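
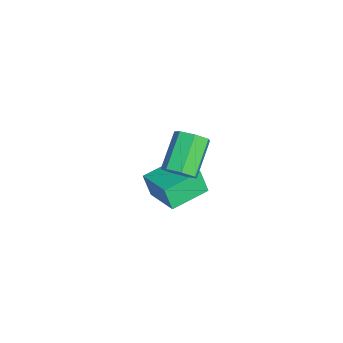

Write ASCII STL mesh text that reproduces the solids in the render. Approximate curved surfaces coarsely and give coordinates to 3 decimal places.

solid 
facet normal -0.832 -0.480 -0.280
outer loop
vertex -2.284 -5.068 -3.489
vertex -3.269 -3.529 -3.199
vertex -2.095 -4.733 -4.626
endloop
endfacet
facet normal 0.532 -0.832 -0.157
outer loop
vertex -0.531 -3.831 -4.101
vertex -2.284 -5.068 -3.489
vertex -2.095 -4.733 -4.626
endloop
endfacet
facet normal -0.832 -0.480 -0.280
outer loop
vertex -2.095 -4.733 -4.626
vertex -3.269 -3.529 -3.199
vertex -3.08 -3.194 -4.336
endloop
endfacet
facet normal 0.157 0.279 -0.947
outer loop
vertex -3.08 -3.194 -4.336
vertex -0.531 -3.831 -4.101
vertex -2.095 -4.733 -4.626
endloop
endfacet
facet normal -0.157 -0.279 0.947
outer loop
vertex -2.284 -5.068 -3.489
vertex -1.705 -2.627 -2.674
vertex -3.269 -3.529 -3.199
endloop
endfacet
facet normal 0.532 -0.832 -0.157
outer loop
vertex -0.72 -4.166 -2.964
vertex -2.284 -5.068 -3.489
vertex -0.531 -3.831 -4.101
endloop
endfacet
facet normal -0.157 -0.279 0.947
outer loop
vertex -0.72 -4.166 -2.964
vertex -1.705 -2.627 -2.674
vertex -2.284 -5.068 -3.489
endloop
endfacet
facet normal -0.532 0.832 0.157
outer loop
vertex -3.269 -3.529 -3.199
vertex -1.705 -2.627 -2.674
vertex -3.08 -3.194 -4.336
endloop
endfacet
facet normal 0.157 0.279 -0.947
outer loop
vertex -1.516 -2.292 -3.811
vertex -0.531 -3.831 -4.101
vertex -3.08 -3.194 -4.336
endloop
endfacet
facet normal -0.532 0.832 0.157
outer loop
vertex -3.08 -3.194 -4.336
vertex -1.705 -2.627 -2.674
vertex -1.516 -2.292 -3.811
endloop
endfacet
facet normal 0.832 0.480 0.280
outer loop
vertex -1.516 -2.292 -3.811
vertex -0.72 -4.166 -2.964
vertex -0.531 -3.831 -4.101
endloop
endfacet
facet normal 0.832 0.480 0.280
outer loop
vertex -1.705 -2.627 -2.674
vertex -0.72 -4.166 -2.964
vertex -1.516 -2.292 -3.811
endloop
endfacet
facet normal 0.721 -0.303 -0.623
outer loop
vertex 2.142 -2.971 0.759
vertex 1.725 -3.592 0.578
vertex 1.725 -2.9 0.242
endloop
endfacet
facet normal 0.300 0.947 -0.112
outer loop
vertex 2.142 -2.971 0.759
vertex 1.725 -2.9 0.242
vertex 0.792 -2.406 1.924
endloop
endfacet
facet normal 0.300 0.947 -0.112
outer loop
vertex 0.792 -2.406 1.924
vertex 1.725 -2.9 0.242
vertex 0.375 -2.335 1.407
endloop
endfacet
facet normal -0.722 0.301 0.623
outer loop
vertex 0.792 -2.406 1.924
vertex 0.375 -2.335 1.407
vertex 0.375 -3.028 1.742
endloop
endfacet
facet normal 0.722 -0.302 -0.623
outer loop
vertex 1.725 -2.9 0.242
vertex 1.725 -3.592 0.578
vertex 1.308 -3.35 -0.023
endloop
endfacet
facet normal -0.300 0.675 -0.674
outer loop
vertex 1.725 -2.9 0.242
vertex 1.308 -3.35 -0.023
vertex 0.375 -2.335 1.407
endloop
endfacet
facet normal -0.300 0.675 -0.675
outer loop
vertex 0.375 -2.335 1.407
vertex 1.308 -3.35 -0.023
vertex -0.041 -2.785 1.142
endloop
endfacet
facet normal -0.722 0.301 0.623
outer loop
vertex 0.375 -2.335 1.407
vertex -0.041 -2.785 1.142
vertex 0.375 -3.028 1.742
endloop
endfacet
facet normal 0.722 -0.302 -0.623
outer loop
vertex 1.308 -3.35 -0.023
vertex 1.725 -3.592 0.578
vertex 1.205 -3.983 0.165
endloop
endfacet
facet normal -0.675 -0.107 -0.730
outer loop
vertex 1.308 -3.35 -0.023
vertex 1.205 -3.983 0.165
vertex -0.041 -2.785 1.142
endloop
endfacet
facet normal -0.675 -0.107 -0.730
outer loop
vertex -0.041 -2.785 1.142
vertex 1.205 -3.983 0.165
vertex -0.144 -3.418 1.33
endloop
endfacet
facet normal -0.722 0.302 0.623
outer loop
vertex -0.041 -2.785 1.142
vertex -0.144 -3.418 1.33
vertex 0.375 -3.028 1.742
endloop
endfacet
facet normal 0.722 -0.302 -0.623
outer loop
vertex 1.205 -3.983 0.165
vertex 1.725 -3.592 0.578
vertex 1.493 -4.322 0.663
endloop
endfacet
facet normal -0.542 -0.807 -0.236
outer loop
vertex 1.205 -3.983 0.165
vertex 1.493 -4.322 0.663
vertex -0.144 -3.418 1.33
endloop
endfacet
facet normal -0.542 -0.807 -0.236
outer loop
vertex -0.144 -3.418 1.33
vertex 1.493 -4.322 0.663
vertex 0.144 -3.757 1.828
endloop
endfacet
facet normal -0.722 0.302 0.623
outer loop
vertex -0.144 -3.418 1.33
vertex 0.144 -3.757 1.828
vertex 0.375 -3.028 1.742
endloop
endfacet
facet normal 0.721 -0.302 -0.623
outer loop
vertex 1.493 -4.322 0.663
vertex 1.725 -3.592 0.578
vertex 1.956 -4.112 1.097
endloop
endfacet
facet normal -0.000 -0.900 0.436
outer loop
vertex 1.493 -4.322 0.663
vertex 1.956 -4.112 1.097
vertex 0.144 -3.757 1.828
endloop
endfacet
facet normal -0.000 -0.900 0.436
outer loop
vertex 0.144 -3.757 1.828
vertex 1.956 -4.112 1.097
vertex 0.606 -3.547 2.262
endloop
endfacet
facet normal -0.722 0.302 0.622
outer loop
vertex 0.144 -3.757 1.828
vertex 0.606 -3.547 2.262
vertex 0.375 -3.028 1.742
endloop
endfacet
facet normal 0.722 -0.301 -0.623
outer loop
vertex 1.956 -4.112 1.097
vertex 1.725 -3.592 0.578
vertex 2.244 -3.51 1.14
endloop
endfacet
facet normal 0.541 -0.315 0.780
outer loop
vertex 1.956 -4.112 1.097
vertex 2.244 -3.51 1.14
vertex 0.606 -3.547 2.262
endloop
endfacet
facet normal 0.541 -0.316 0.779
outer loop
vertex 0.606 -3.547 2.262
vertex 2.244 -3.51 1.14
vertex 0.895 -2.946 2.305
endloop
endfacet
facet normal -0.722 0.303 0.623
outer loop
vertex 0.606 -3.547 2.262
vertex 0.895 -2.946 2.305
vertex 0.375 -3.028 1.742
endloop
endfacet
facet normal 0.722 -0.303 -0.622
outer loop
vertex 2.244 -3.51 1.14
vertex 1.725 -3.592 0.578
vertex 2.142 -2.971 0.759
endloop
endfacet
facet normal 0.675 0.507 0.536
outer loop
vertex 2.244 -3.51 1.14
vertex 2.142 -2.971 0.759
vertex 0.895 -2.946 2.305
endloop
endfacet
facet normal 0.675 0.507 0.536
outer loop
vertex 0.895 -2.946 2.305
vertex 2.142 -2.971 0.759
vertex 0.792 -2.406 1.924
endloop
endfacet
facet normal -0.722 0.302 0.623
outer loop
vertex 0.895 -2.946 2.305
vertex 0.792 -2.406 1.924
vertex 0.375 -3.028 1.742
endloop
endfacet

endsolid


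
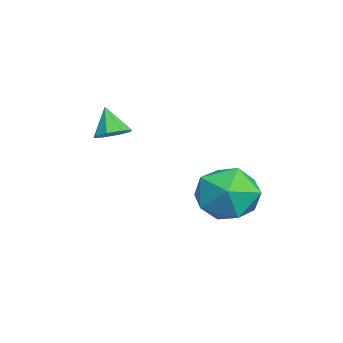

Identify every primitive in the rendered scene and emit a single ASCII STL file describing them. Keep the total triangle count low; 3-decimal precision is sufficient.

solid 
facet normal -0.689 0.627 -0.364
outer loop
vertex 1.443 3.256 -2.872
vertex 0.564 2.429 -2.632
vertex 0.873 3.263 -1.782
endloop
endfacet
facet normal -0.142 0.987 -0.080
outer loop
vertex 1.443 3.256 -2.872
vertex 0.873 3.263 -1.782
vertex 2.09 3.433 -1.841
endloop
endfacet
facet normal 0.454 0.786 -0.420
outer loop
vertex 1.443 3.256 -2.872
vertex 2.09 3.433 -1.841
vertex 2.533 2.704 -2.728
endloop
endfacet
facet normal 0.274 0.303 -0.913
outer loop
vertex 1.443 3.256 -2.872
vertex 2.533 2.704 -2.728
vertex 1.589 2.084 -3.217
endloop
endfacet
facet normal -0.432 0.205 -0.878
outer loop
vertex 1.443 3.256 -2.872
vertex 1.589 2.084 -3.217
vertex 0.564 2.429 -2.632
endloop
endfacet
facet normal -0.082 0.793 0.603
outer loop
vertex 2.09 3.433 -1.841
vertex 0.873 3.263 -1.782
vertex 1.611 2.716 -0.963
endloop
endfacet
facet normal -0.967 0.211 0.144
outer loop
vertex 0.873 3.263 -1.782
vertex 0.564 2.429 -2.632
vertex 0.667 2.096 -1.452
endloop
endfacet
facet normal -0.551 -0.473 -0.687
outer loop
vertex 0.564 2.429 -2.632
vertex 1.589 2.084 -3.217
vertex 1.11 1.367 -2.339
endloop
endfacet
facet normal 0.591 -0.314 -0.743
outer loop
vertex 1.589 2.084 -3.217
vertex 2.533 2.704 -2.728
vertex 2.327 1.537 -2.398
endloop
endfacet
facet normal 0.882 0.469 0.055
outer loop
vertex 2.533 2.704 -2.728
vertex 2.09 3.433 -1.841
vertex 2.636 2.371 -1.548
endloop
endfacet
facet normal -0.274 -0.303 0.913
outer loop
vertex 1.757 1.544 -1.308
vertex 1.611 2.716 -0.963
vertex 0.667 2.096 -1.452
endloop
endfacet
facet normal -0.454 -0.786 0.420
outer loop
vertex 1.757 1.544 -1.308
vertex 0.667 2.096 -1.452
vertex 1.11 1.367 -2.339
endloop
endfacet
facet normal 0.142 -0.987 0.080
outer loop
vertex 1.757 1.544 -1.308
vertex 1.11 1.367 -2.339
vertex 2.327 1.537 -2.398
endloop
endfacet
facet normal 0.689 -0.627 0.364
outer loop
vertex 1.757 1.544 -1.308
vertex 2.327 1.537 -2.398
vertex 2.636 2.371 -1.548
endloop
endfacet
facet normal 0.432 -0.205 0.878
outer loop
vertex 1.757 1.544 -1.308
vertex 2.636 2.371 -1.548
vertex 1.611 2.716 -0.963
endloop
endfacet
facet normal -0.591 0.314 0.743
outer loop
vertex 0.667 2.096 -1.452
vertex 1.611 2.716 -0.963
vertex 0.873 3.263 -1.782
endloop
endfacet
facet normal -0.882 -0.469 -0.055
outer loop
vertex 1.11 1.367 -2.339
vertex 0.667 2.096 -1.452
vertex 0.564 2.429 -2.632
endloop
endfacet
facet normal 0.082 -0.793 -0.603
outer loop
vertex 2.327 1.537 -2.398
vertex 1.11 1.367 -2.339
vertex 1.589 2.084 -3.217
endloop
endfacet
facet normal 0.967 -0.211 -0.144
outer loop
vertex 2.636 2.371 -1.548
vertex 2.327 1.537 -2.398
vertex 2.533 2.704 -2.728
endloop
endfacet
facet normal 0.551 0.473 0.687
outer loop
vertex 1.611 2.716 -0.963
vertex 2.636 2.371 -1.548
vertex 2.09 3.433 -1.841
endloop
endfacet
facet normal 0.441 0.227 -0.869
outer loop
vertex 0.197 -1.797 -0.137
vertex -0.152 -1.237 -0.168
vertex 0.433 -1.409 0.084
endloop
endfacet
facet normal 0.476 -0.636 0.608
outer loop
vertex 0.197 -1.797 -0.137
vertex 0.433 -1.409 0.084
vertex -0.668 -1.503 0.848
endloop
endfacet
facet normal 0.441 0.227 -0.868
outer loop
vertex 0.433 -1.409 0.084
vertex -0.152 -1.237 -0.168
vertex 0.327 -0.921 0.158
endloop
endfacet
facet normal 0.570 -0.001 0.822
outer loop
vertex 0.433 -1.409 0.084
vertex 0.327 -0.921 0.158
vertex -0.668 -1.503 0.848
endloop
endfacet
facet normal 0.441 0.228 -0.868
outer loop
vertex 0.327 -0.921 0.158
vertex -0.152 -1.237 -0.168
vertex -0.06 -0.618 0.041
endloop
endfacet
facet normal 0.211 0.575 0.790
outer loop
vertex 0.327 -0.921 0.158
vertex -0.06 -0.618 0.041
vertex -0.668 -1.503 0.848
endloop
endfacet
facet normal 0.441 0.227 -0.868
outer loop
vertex -0.06 -0.618 0.041
vertex -0.152 -1.237 -0.168
vertex -0.501 -0.678 -0.199
endloop
endfacet
facet normal -0.391 0.752 0.530
outer loop
vertex -0.06 -0.618 0.041
vertex -0.501 -0.678 -0.199
vertex -0.668 -1.503 0.848
endloop
endfacet
facet normal 0.440 0.227 -0.869
outer loop
vertex -0.501 -0.678 -0.199
vertex -0.152 -1.237 -0.168
vertex -0.737 -1.066 -0.42
endloop
endfacet
facet normal -0.883 0.426 0.195
outer loop
vertex -0.501 -0.678 -0.199
vertex -0.737 -1.066 -0.42
vertex -0.668 -1.503 0.848
endloop
endfacet
facet normal 0.441 0.227 -0.868
outer loop
vertex -0.737 -1.066 -0.42
vertex -0.152 -1.237 -0.168
vertex -0.631 -1.554 -0.494
endloop
endfacet
facet normal -0.978 -0.209 -0.019
outer loop
vertex -0.737 -1.066 -0.42
vertex -0.631 -1.554 -0.494
vertex -0.668 -1.503 0.848
endloop
endfacet
facet normal 0.442 0.226 -0.868
outer loop
vertex -0.631 -1.554 -0.494
vertex -0.152 -1.237 -0.168
vertex -0.244 -1.857 -0.376
endloop
endfacet
facet normal -0.619 -0.785 0.013
outer loop
vertex -0.631 -1.554 -0.494
vertex -0.244 -1.857 -0.376
vertex -0.668 -1.503 0.848
endloop
endfacet
facet normal 0.440 0.226 -0.869
outer loop
vertex -0.244 -1.857 -0.376
vertex -0.152 -1.237 -0.168
vertex 0.197 -1.797 -0.137
endloop
endfacet
facet normal -0.017 -0.962 0.272
outer loop
vertex -0.244 -1.857 -0.376
vertex 0.197 -1.797 -0.137
vertex -0.668 -1.503 0.848
endloop
endfacet

endsolid


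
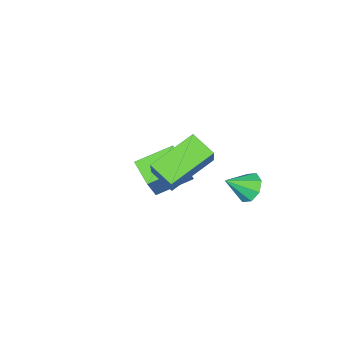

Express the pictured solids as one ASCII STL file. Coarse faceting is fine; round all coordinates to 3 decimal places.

solid 
facet normal -0.520 -0.274 -0.809
outer loop
vertex -3.72 -0.421 -0.973
vertex -3.406 0.429 -1.463
vertex -2.548 -1.148 -1.48
endloop
endfacet
facet normal -0.305 -0.824 0.476
outer loop
vertex -1.414 -0.549 0.283
vertex -3.72 -0.421 -0.973
vertex -2.548 -1.148 -1.48
endloop
endfacet
facet normal -0.520 -0.274 -0.809
outer loop
vertex -2.548 -1.148 -1.48
vertex -3.406 0.429 -1.463
vertex -2.233 -0.298 -1.97
endloop
endfacet
facet normal 0.798 -0.495 -0.345
outer loop
vertex -2.233 -0.298 -1.97
vertex -1.414 -0.549 0.283
vertex -2.548 -1.148 -1.48
endloop
endfacet
facet normal -0.798 0.494 0.345
outer loop
vertex -3.72 -0.421 -0.973
vertex -2.272 1.028 0.3
vertex -3.406 0.429 -1.463
endloop
endfacet
facet normal -0.305 -0.825 0.476
outer loop
vertex -2.587 0.178 0.79
vertex -3.72 -0.421 -0.973
vertex -1.414 -0.549 0.283
endloop
endfacet
facet normal -0.798 0.494 0.345
outer loop
vertex -2.587 0.178 0.79
vertex -2.272 1.028 0.3
vertex -3.72 -0.421 -0.973
endloop
endfacet
facet normal 0.305 0.825 -0.476
outer loop
vertex -3.406 0.429 -1.463
vertex -2.272 1.028 0.3
vertex -2.233 -0.298 -1.97
endloop
endfacet
facet normal 0.798 -0.494 -0.345
outer loop
vertex -1.1 0.301 -0.207
vertex -1.414 -0.549 0.283
vertex -2.233 -0.298 -1.97
endloop
endfacet
facet normal 0.305 0.825 -0.476
outer loop
vertex -2.233 -0.298 -1.97
vertex -2.272 1.028 0.3
vertex -1.1 0.301 -0.207
endloop
endfacet
facet normal 0.520 0.274 0.809
outer loop
vertex -1.1 0.301 -0.207
vertex -2.587 0.178 0.79
vertex -1.414 -0.549 0.283
endloop
endfacet
facet normal 0.520 0.274 0.809
outer loop
vertex -2.272 1.028 0.3
vertex -2.587 0.178 0.79
vertex -1.1 0.301 -0.207
endloop
endfacet
facet normal -0.691 0.433 -0.579
outer loop
vertex -3.049 2.852 -1.046
vertex -3.466 2.817 -0.575
vertex -3.042 3.242 -0.763
endloop
endfacet
facet normal 0.963 0.146 -0.225
outer loop
vertex -3.049 2.852 -1.046
vertex -3.042 3.242 -0.763
vertex -2.714 2.343 0.055
endloop
endfacet
facet normal -0.691 0.433 -0.579
outer loop
vertex -3.042 3.242 -0.763
vertex -3.466 2.817 -0.575
vertex -3.283 3.383 -0.37
endloop
endfacet
facet normal 0.787 0.547 0.286
outer loop
vertex -3.042 3.242 -0.763
vertex -3.283 3.383 -0.37
vertex -2.714 2.343 0.055
endloop
endfacet
facet normal -0.690 0.433 -0.580
outer loop
vertex -3.283 3.383 -0.37
vertex -3.466 2.817 -0.575
vertex -3.632 3.192 -0.097
endloop
endfacet
facet normal 0.340 0.509 0.791
outer loop
vertex -3.283 3.383 -0.37
vertex -3.632 3.192 -0.097
vertex -2.714 2.343 0.055
endloop
endfacet
facet normal -0.690 0.433 -0.579
outer loop
vertex -3.632 3.192 -0.097
vertex -3.466 2.817 -0.575
vertex -3.883 2.781 -0.105
endloop
endfacet
facet normal -0.116 0.052 0.992
outer loop
vertex -3.632 3.192 -0.097
vertex -3.883 2.781 -0.105
vertex -2.714 2.343 0.055
endloop
endfacet
facet normal -0.690 0.434 -0.579
outer loop
vertex -3.883 2.781 -0.105
vertex -3.466 2.817 -0.575
vertex -3.891 2.391 -0.388
endloop
endfacet
facet normal -0.313 -0.554 0.772
outer loop
vertex -3.883 2.781 -0.105
vertex -3.891 2.391 -0.388
vertex -2.714 2.343 0.055
endloop
endfacet
facet normal -0.690 0.434 -0.579
outer loop
vertex -3.891 2.391 -0.388
vertex -3.466 2.817 -0.575
vertex -3.65 2.25 -0.781
endloop
endfacet
facet normal -0.137 -0.956 0.259
outer loop
vertex -3.891 2.391 -0.388
vertex -3.65 2.25 -0.781
vertex -2.714 2.343 0.055
endloop
endfacet
facet normal -0.690 0.434 -0.579
outer loop
vertex -3.65 2.25 -0.781
vertex -3.466 2.817 -0.575
vertex -3.301 2.441 -1.054
endloop
endfacet
facet normal 0.311 -0.918 -0.246
outer loop
vertex -3.65 2.25 -0.781
vertex -3.301 2.441 -1.054
vertex -2.714 2.343 0.055
endloop
endfacet
facet normal -0.690 0.434 -0.579
outer loop
vertex -3.301 2.441 -1.054
vertex -3.466 2.817 -0.575
vertex -3.049 2.852 -1.046
endloop
endfacet
facet normal 0.767 -0.461 -0.447
outer loop
vertex -3.301 2.441 -1.054
vertex -3.049 2.852 -1.046
vertex -2.714 2.343 0.055
endloop
endfacet
facet normal -0.891 0.228 0.393
outer loop
vertex -1.04 2.323 3.62
vertex -0.997 3.226 3.194
vertex -1.583 1.887 2.643
endloop
endfacet
facet normal -0.042 -0.904 0.426
outer loop
vertex 0.037 1.474 1.926
vertex -1.04 2.323 3.62
vertex -1.583 1.887 2.643
endloop
endfacet
facet normal -0.890 0.227 0.395
outer loop
vertex -1.583 1.887 2.643
vertex -0.997 3.226 3.194
vertex -1.541 2.791 2.217
endloop
endfacet
facet normal -0.453 -0.363 -0.814
outer loop
vertex -1.541 2.791 2.217
vertex 0.037 1.474 1.926
vertex -1.583 1.887 2.643
endloop
endfacet
facet normal 0.453 0.363 0.814
outer loop
vertex -1.04 2.323 3.62
vertex 0.623 2.813 2.477
vertex -0.997 3.226 3.194
endloop
endfacet
facet normal -0.042 -0.904 0.426
outer loop
vertex 0.581 1.909 2.903
vertex -1.04 2.323 3.62
vertex 0.037 1.474 1.926
endloop
endfacet
facet normal 0.453 0.363 0.814
outer loop
vertex 0.581 1.909 2.903
vertex 0.623 2.813 2.477
vertex -1.04 2.323 3.62
endloop
endfacet
facet normal 0.042 0.904 -0.426
outer loop
vertex -0.997 3.226 3.194
vertex 0.623 2.813 2.477
vertex -1.541 2.791 2.217
endloop
endfacet
facet normal -0.453 -0.363 -0.814
outer loop
vertex 0.08 2.377 1.5
vertex 0.037 1.474 1.926
vertex -1.541 2.791 2.217
endloop
endfacet
facet normal 0.042 0.903 -0.427
outer loop
vertex -1.541 2.791 2.217
vertex 0.623 2.813 2.477
vertex 0.08 2.377 1.5
endloop
endfacet
facet normal 0.890 -0.228 -0.394
outer loop
vertex 0.08 2.377 1.5
vertex 0.581 1.909 2.903
vertex 0.037 1.474 1.926
endloop
endfacet
facet normal 0.891 -0.227 -0.394
outer loop
vertex 0.623 2.813 2.477
vertex 0.581 1.909 2.903
vertex 0.08 2.377 1.5
endloop
endfacet

endsolid


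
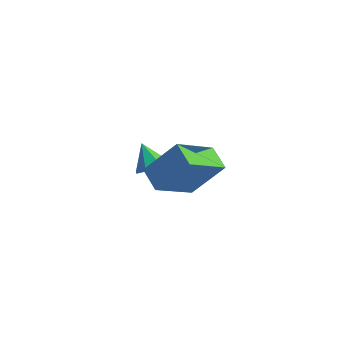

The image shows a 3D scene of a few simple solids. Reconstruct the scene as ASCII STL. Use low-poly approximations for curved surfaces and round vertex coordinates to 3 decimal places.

solid 
facet normal -0.622 0.735 0.270
outer loop
vertex 1.606 -2.347 1.566
vertex 2.649 -0.978 0.244
vertex 0.445 -2.816 0.164
endloop
endfacet
facet normal -0.481 -0.631 0.609
outer loop
vertex 1.111 -3.602 -0.124
vertex 1.606 -2.347 1.566
vertex 0.445 -2.816 0.164
endloop
endfacet
facet normal -0.622 0.735 0.270
outer loop
vertex 0.445 -2.816 0.164
vertex 2.649 -0.978 0.244
vertex 1.488 -1.447 -1.158
endloop
endfacet
facet normal -0.617 -0.250 -0.746
outer loop
vertex 1.488 -1.447 -1.158
vertex 1.111 -3.602 -0.124
vertex 0.445 -2.816 0.164
endloop
endfacet
facet normal 0.617 0.250 0.746
outer loop
vertex 1.606 -2.347 1.566
vertex 3.315 -1.764 -0.044
vertex 2.649 -0.978 0.244
endloop
endfacet
facet normal -0.481 -0.631 0.609
outer loop
vertex 2.272 -3.133 1.278
vertex 1.606 -2.347 1.566
vertex 1.111 -3.602 -0.124
endloop
endfacet
facet normal 0.617 0.250 0.746
outer loop
vertex 2.272 -3.133 1.278
vertex 3.315 -1.764 -0.044
vertex 1.606 -2.347 1.566
endloop
endfacet
facet normal 0.481 0.631 -0.609
outer loop
vertex 2.649 -0.978 0.244
vertex 3.315 -1.764 -0.044
vertex 1.488 -1.447 -1.158
endloop
endfacet
facet normal -0.617 -0.250 -0.746
outer loop
vertex 2.154 -2.233 -1.446
vertex 1.111 -3.602 -0.124
vertex 1.488 -1.447 -1.158
endloop
endfacet
facet normal 0.481 0.631 -0.609
outer loop
vertex 1.488 -1.447 -1.158
vertex 3.315 -1.764 -0.044
vertex 2.154 -2.233 -1.446
endloop
endfacet
facet normal 0.622 -0.735 -0.270
outer loop
vertex 2.154 -2.233 -1.446
vertex 2.272 -3.133 1.278
vertex 1.111 -3.602 -0.124
endloop
endfacet
facet normal 0.622 -0.735 -0.270
outer loop
vertex 3.315 -1.764 -0.044
vertex 2.272 -3.133 1.278
vertex 2.154 -2.233 -1.446
endloop
endfacet
facet normal 0.541 -0.630 -0.557
outer loop
vertex 0.223 1.987 -4.264
vertex -0.33 1.456 -4.2
vertex -0.177 2.025 -4.695
endloop
endfacet
facet normal 0.157 0.986 -0.059
outer loop
vertex 0.223 1.987 -4.264
vertex -0.177 2.025 -4.695
vertex -0.99 2.224 -3.52
endloop
endfacet
facet normal 0.542 -0.630 -0.556
outer loop
vertex -0.177 2.025 -4.695
vertex -0.33 1.456 -4.2
vertex -0.667 1.728 -4.836
endloop
endfacet
facet normal -0.385 0.828 -0.407
outer loop
vertex -0.177 2.025 -4.695
vertex -0.667 1.728 -4.836
vertex -0.99 2.224 -3.52
endloop
endfacet
facet normal 0.542 -0.630 -0.556
outer loop
vertex -0.667 1.728 -4.836
vertex -0.33 1.456 -4.2
vertex -0.959 1.272 -4.604
endloop
endfacet
facet normal -0.859 0.372 -0.351
outer loop
vertex -0.667 1.728 -4.836
vertex -0.959 1.272 -4.604
vertex -0.99 2.224 -3.52
endloop
endfacet
facet normal 0.541 -0.631 -0.556
outer loop
vertex -0.959 1.272 -4.604
vertex -0.33 1.456 -4.2
vertex -0.883 0.924 -4.135
endloop
endfacet
facet normal -0.990 -0.117 0.074
outer loop
vertex -0.959 1.272 -4.604
vertex -0.883 0.924 -4.135
vertex -0.99 2.224 -3.52
endloop
endfacet
facet normal 0.541 -0.630 -0.557
outer loop
vertex -0.883 0.924 -4.135
vertex -0.33 1.456 -4.2
vertex -0.483 0.886 -3.704
endloop
endfacet
facet normal -0.702 -0.351 0.620
outer loop
vertex -0.883 0.924 -4.135
vertex -0.483 0.886 -3.704
vertex -0.99 2.224 -3.52
endloop
endfacet
facet normal 0.542 -0.630 -0.557
outer loop
vertex -0.483 0.886 -3.704
vertex -0.33 1.456 -4.2
vertex 0.007 1.183 -3.563
endloop
endfacet
facet normal -0.161 -0.194 0.968
outer loop
vertex -0.483 0.886 -3.704
vertex 0.007 1.183 -3.563
vertex -0.99 2.224 -3.52
endloop
endfacet
facet normal 0.542 -0.630 -0.557
outer loop
vertex 0.007 1.183 -3.563
vertex -0.33 1.456 -4.2
vertex 0.299 1.639 -3.795
endloop
endfacet
facet normal 0.314 0.263 0.912
outer loop
vertex 0.007 1.183 -3.563
vertex 0.299 1.639 -3.795
vertex -0.99 2.224 -3.52
endloop
endfacet
facet normal 0.541 -0.631 -0.556
outer loop
vertex 0.299 1.639 -3.795
vertex -0.33 1.456 -4.2
vertex 0.223 1.987 -4.264
endloop
endfacet
facet normal 0.445 0.752 0.486
outer loop
vertex 0.299 1.639 -3.795
vertex 0.223 1.987 -4.264
vertex -0.99 2.224 -3.52
endloop
endfacet

endsolid


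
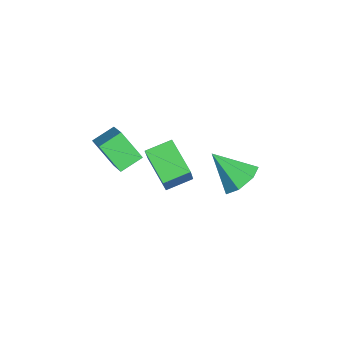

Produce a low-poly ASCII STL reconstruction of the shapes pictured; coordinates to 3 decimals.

solid 
facet normal -0.808 -0.211 -0.550
outer loop
vertex -4.035 -3.879 2.161
vertex -4.528 -3.029 2.559
vertex -3.504 -3.057 1.064
endloop
endfacet
facet normal 0.465 -0.802 -0.376
outer loop
vertex -2.332 -2.751 1.861
vertex -4.035 -3.879 2.161
vertex -3.504 -3.057 1.064
endloop
endfacet
facet normal -0.808 -0.212 -0.550
outer loop
vertex -3.504 -3.057 1.064
vertex -4.528 -3.029 2.559
vertex -3.997 -2.208 1.462
endloop
endfacet
facet normal 0.361 0.559 -0.746
outer loop
vertex -3.997 -2.208 1.462
vertex -2.332 -2.751 1.861
vertex -3.504 -3.057 1.064
endloop
endfacet
facet normal -0.361 -0.559 0.746
outer loop
vertex -4.035 -3.879 2.161
vertex -3.356 -2.723 3.356
vertex -4.528 -3.029 2.559
endloop
endfacet
facet normal 0.465 -0.802 -0.375
outer loop
vertex -2.863 -3.572 2.958
vertex -4.035 -3.879 2.161
vertex -2.332 -2.751 1.861
endloop
endfacet
facet normal -0.361 -0.559 0.746
outer loop
vertex -2.863 -3.572 2.958
vertex -3.356 -2.723 3.356
vertex -4.035 -3.879 2.161
endloop
endfacet
facet normal -0.465 0.802 0.375
outer loop
vertex -4.528 -3.029 2.559
vertex -3.356 -2.723 3.356
vertex -3.997 -2.208 1.462
endloop
endfacet
facet normal 0.361 0.559 -0.746
outer loop
vertex -2.825 -1.901 2.259
vertex -2.332 -2.751 1.861
vertex -3.997 -2.208 1.462
endloop
endfacet
facet normal -0.465 0.802 0.375
outer loop
vertex -3.997 -2.208 1.462
vertex -3.356 -2.723 3.356
vertex -2.825 -1.901 2.259
endloop
endfacet
facet normal 0.808 0.211 0.550
outer loop
vertex -2.825 -1.901 2.259
vertex -2.863 -3.572 2.958
vertex -2.332 -2.751 1.861
endloop
endfacet
facet normal 0.808 0.212 0.550
outer loop
vertex -3.356 -2.723 3.356
vertex -2.863 -3.572 2.958
vertex -2.825 -1.901 2.259
endloop
endfacet
facet normal 0.309 0.660 -0.685
outer loop
vertex -2.834 1.352 -0.238
vertex -3.44 1.967 0.081
vertex -2.568 1.831 0.343
endloop
endfacet
facet normal 0.673 -0.692 0.262
outer loop
vertex -2.834 1.352 -0.238
vertex -2.568 1.831 0.343
vertex -3.98 0.813 1.279
endloop
endfacet
facet normal 0.309 0.660 -0.685
outer loop
vertex -2.568 1.831 0.343
vertex -3.44 1.967 0.081
vertex -2.959 2.412 0.726
endloop
endfacet
facet normal 0.604 -0.113 0.789
outer loop
vertex -2.568 1.831 0.343
vertex -2.959 2.412 0.726
vertex -3.98 0.813 1.279
endloop
endfacet
facet normal 0.309 0.660 -0.685
outer loop
vertex -2.959 2.412 0.726
vertex -3.44 1.967 0.081
vertex -3.711 2.658 0.624
endloop
endfacet
facet normal -0.018 0.337 0.941
outer loop
vertex -2.959 2.412 0.726
vertex -3.711 2.658 0.624
vertex -3.98 0.813 1.279
endloop
endfacet
facet normal 0.310 0.660 -0.685
outer loop
vertex -3.711 2.658 0.624
vertex -3.44 1.967 0.081
vertex -4.259 2.384 0.112
endloop
endfacet
facet normal -0.727 0.321 0.606
outer loop
vertex -3.711 2.658 0.624
vertex -4.259 2.384 0.112
vertex -3.98 0.813 1.279
endloop
endfacet
facet normal 0.310 0.659 -0.685
outer loop
vertex -4.259 2.384 0.112
vertex -3.44 1.967 0.081
vertex -4.19 1.796 -0.423
endloop
endfacet
facet normal -0.988 -0.149 0.036
outer loop
vertex -4.259 2.384 0.112
vertex -4.19 1.796 -0.423
vertex -3.98 0.813 1.279
endloop
endfacet
facet normal 0.309 0.660 -0.684
outer loop
vertex -4.19 1.796 -0.423
vertex -3.44 1.967 0.081
vertex -3.556 1.337 -0.579
endloop
endfacet
facet normal -0.605 -0.720 -0.341
outer loop
vertex -4.19 1.796 -0.423
vertex -3.556 1.337 -0.579
vertex -3.98 0.813 1.279
endloop
endfacet
facet normal 0.310 0.660 -0.684
outer loop
vertex -3.556 1.337 -0.579
vertex -3.44 1.967 0.081
vertex -2.834 1.352 -0.238
endloop
endfacet
facet normal 0.134 -0.961 -0.241
outer loop
vertex -3.556 1.337 -0.579
vertex -2.834 1.352 -0.238
vertex -3.98 0.813 1.279
endloop
endfacet
facet normal -0.800 -0.416 0.432
outer loop
vertex -2.902 -1.825 2.605
vertex -3.279 -0.765 2.928
vertex -3.616 -1.71 1.394
endloop
endfacet
facet normal 0.322 -0.906 -0.276
outer loop
vertex -2.281 -1.015 0.672
vertex -2.902 -1.825 2.605
vertex -3.616 -1.71 1.394
endloop
endfacet
facet normal -0.800 -0.417 0.432
outer loop
vertex -3.616 -1.71 1.394
vertex -3.279 -0.765 2.928
vertex -3.993 -0.651 1.717
endloop
endfacet
facet normal -0.507 0.081 -0.858
outer loop
vertex -3.993 -0.651 1.717
vertex -2.281 -1.015 0.672
vertex -3.616 -1.71 1.394
endloop
endfacet
facet normal 0.507 -0.081 0.858
outer loop
vertex -2.902 -1.825 2.605
vertex -1.944 -0.07 2.206
vertex -3.279 -0.765 2.928
endloop
endfacet
facet normal 0.323 -0.905 -0.276
outer loop
vertex -1.567 -1.129 1.883
vertex -2.902 -1.825 2.605
vertex -2.281 -1.015 0.672
endloop
endfacet
facet normal 0.507 -0.081 0.858
outer loop
vertex -1.567 -1.129 1.883
vertex -1.944 -0.07 2.206
vertex -2.902 -1.825 2.605
endloop
endfacet
facet normal -0.323 0.906 0.275
outer loop
vertex -3.279 -0.765 2.928
vertex -1.944 -0.07 2.206
vertex -3.993 -0.651 1.717
endloop
endfacet
facet normal -0.507 0.081 -0.858
outer loop
vertex -2.658 0.045 0.995
vertex -2.281 -1.015 0.672
vertex -3.993 -0.651 1.717
endloop
endfacet
facet normal -0.323 0.905 0.276
outer loop
vertex -3.993 -0.651 1.717
vertex -1.944 -0.07 2.206
vertex -2.658 0.045 0.995
endloop
endfacet
facet normal 0.800 0.416 -0.432
outer loop
vertex -2.658 0.045 0.995
vertex -1.567 -1.129 1.883
vertex -2.281 -1.015 0.672
endloop
endfacet
facet normal 0.800 0.417 -0.432
outer loop
vertex -1.944 -0.07 2.206
vertex -1.567 -1.129 1.883
vertex -2.658 0.045 0.995
endloop
endfacet

endsolid


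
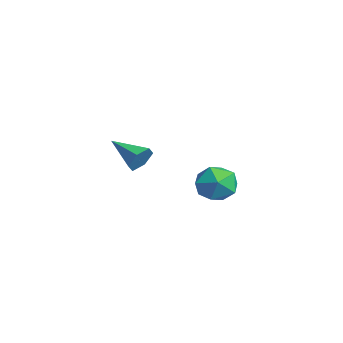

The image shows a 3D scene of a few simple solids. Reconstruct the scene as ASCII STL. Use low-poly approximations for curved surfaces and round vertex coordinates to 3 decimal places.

solid 
facet normal 0.771 0.510 -0.382
outer loop
vertex -1.51 -3.543 0.152
vertex -1.929 -3.26 -0.317
vertex -1.833 -2.95 0.291
endloop
endfacet
facet normal 0.136 -0.155 0.978
outer loop
vertex -1.51 -3.543 0.152
vertex -1.833 -2.95 0.291
vertex -3.171 -4.08 0.297
endloop
endfacet
facet normal 0.772 0.509 -0.381
outer loop
vertex -1.833 -2.95 0.291
vertex -1.929 -3.26 -0.317
vertex -2.252 -2.666 -0.178
endloop
endfacet
facet normal -0.446 0.532 0.720
outer loop
vertex -1.833 -2.95 0.291
vertex -2.252 -2.666 -0.178
vertex -3.171 -4.08 0.297
endloop
endfacet
facet normal 0.772 0.509 -0.382
outer loop
vertex -2.252 -2.666 -0.178
vertex -1.929 -3.26 -0.317
vertex -2.348 -2.977 -0.787
endloop
endfacet
facet normal -0.851 0.510 -0.127
outer loop
vertex -2.252 -2.666 -0.178
vertex -2.348 -2.977 -0.787
vertex -3.171 -4.08 0.297
endloop
endfacet
facet normal 0.772 0.509 -0.382
outer loop
vertex -2.348 -2.977 -0.787
vertex -1.929 -3.26 -0.317
vertex -2.025 -3.571 -0.926
endloop
endfacet
facet normal -0.672 -0.199 -0.713
outer loop
vertex -2.348 -2.977 -0.787
vertex -2.025 -3.571 -0.926
vertex -3.171 -4.08 0.297
endloop
endfacet
facet normal 0.771 0.509 -0.382
outer loop
vertex -2.025 -3.571 -0.926
vertex -1.929 -3.26 -0.317
vertex -1.606 -3.854 -0.457
endloop
endfacet
facet normal -0.091 -0.886 -0.454
outer loop
vertex -2.025 -3.571 -0.926
vertex -1.606 -3.854 -0.457
vertex -3.171 -4.08 0.297
endloop
endfacet
facet normal 0.771 0.509 -0.382
outer loop
vertex -1.606 -3.854 -0.457
vertex -1.929 -3.26 -0.317
vertex -1.51 -3.543 0.152
endloop
endfacet
facet normal 0.314 -0.865 0.392
outer loop
vertex -1.606 -3.854 -0.457
vertex -1.51 -3.543 0.152
vertex -3.171 -4.08 0.297
endloop
endfacet
facet normal -0.186 0.368 0.911
outer loop
vertex 2.685 -1.101 0.698
vertex 1.771 -1.265 0.578
vertex 2.32 -1.923 0.956
endloop
endfacet
facet normal 0.462 0.072 0.884
outer loop
vertex 2.685 -1.101 0.698
vertex 2.32 -1.923 0.956
vertex 3.147 -1.894 0.521
endloop
endfacet
facet normal 0.835 0.403 0.374
outer loop
vertex 2.685 -1.101 0.698
vertex 3.147 -1.894 0.521
vertex 3.111 -1.219 -0.127
endloop
endfacet
facet normal 0.417 0.905 0.086
outer loop
vertex 2.685 -1.101 0.698
vertex 3.111 -1.219 -0.127
vertex 2.26 -0.83 -0.091
endloop
endfacet
facet normal -0.213 0.883 0.418
outer loop
vertex 2.685 -1.101 0.698
vertex 2.26 -0.83 -0.091
vertex 1.771 -1.265 0.578
endloop
endfacet
facet normal 0.385 -0.611 0.692
outer loop
vertex 3.147 -1.894 0.521
vertex 2.32 -1.923 0.956
vertex 2.52 -2.55 0.291
endloop
endfacet
facet normal -0.664 -0.131 0.736
outer loop
vertex 2.32 -1.923 0.956
vertex 1.771 -1.265 0.578
vertex 1.669 -2.161 0.327
endloop
endfacet
facet normal -0.710 0.701 -0.063
outer loop
vertex 1.771 -1.265 0.578
vertex 2.26 -0.83 -0.091
vertex 1.633 -1.486 -0.321
endloop
endfacet
facet normal 0.311 0.736 -0.601
outer loop
vertex 2.26 -0.83 -0.091
vertex 3.111 -1.219 -0.127
vertex 2.46 -1.457 -0.756
endloop
endfacet
facet normal 0.988 -0.075 -0.133
outer loop
vertex 3.111 -1.219 -0.127
vertex 3.147 -1.894 0.521
vertex 3.009 -2.115 -0.378
endloop
endfacet
facet normal -0.417 -0.905 -0.086
outer loop
vertex 2.095 -2.279 -0.498
vertex 2.52 -2.55 0.291
vertex 1.669 -2.161 0.327
endloop
endfacet
facet normal -0.835 -0.403 -0.374
outer loop
vertex 2.095 -2.279 -0.498
vertex 1.669 -2.161 0.327
vertex 1.633 -1.486 -0.321
endloop
endfacet
facet normal -0.462 -0.072 -0.884
outer loop
vertex 2.095 -2.279 -0.498
vertex 1.633 -1.486 -0.321
vertex 2.46 -1.457 -0.756
endloop
endfacet
facet normal 0.186 -0.368 -0.911
outer loop
vertex 2.095 -2.279 -0.498
vertex 2.46 -1.457 -0.756
vertex 3.009 -2.115 -0.378
endloop
endfacet
facet normal 0.213 -0.883 -0.418
outer loop
vertex 2.095 -2.279 -0.498
vertex 3.009 -2.115 -0.378
vertex 2.52 -2.55 0.291
endloop
endfacet
facet normal -0.311 -0.736 0.601
outer loop
vertex 1.669 -2.161 0.327
vertex 2.52 -2.55 0.291
vertex 2.32 -1.923 0.956
endloop
endfacet
facet normal -0.988 0.075 0.133
outer loop
vertex 1.633 -1.486 -0.321
vertex 1.669 -2.161 0.327
vertex 1.771 -1.265 0.578
endloop
endfacet
facet normal -0.385 0.611 -0.692
outer loop
vertex 2.46 -1.457 -0.756
vertex 1.633 -1.486 -0.321
vertex 2.26 -0.83 -0.091
endloop
endfacet
facet normal 0.664 0.131 -0.736
outer loop
vertex 3.009 -2.115 -0.378
vertex 2.46 -1.457 -0.756
vertex 3.111 -1.219 -0.127
endloop
endfacet
facet normal 0.710 -0.701 0.063
outer loop
vertex 2.52 -2.55 0.291
vertex 3.009 -2.115 -0.378
vertex 3.147 -1.894 0.521
endloop
endfacet

endsolid


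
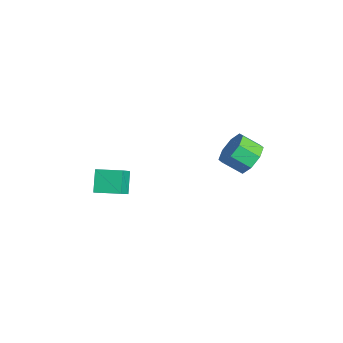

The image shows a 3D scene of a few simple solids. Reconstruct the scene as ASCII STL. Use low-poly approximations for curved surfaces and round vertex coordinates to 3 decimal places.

solid 
facet normal -0.594 0.416 -0.688
outer loop
vertex -2.116 -2.882 -3.754
vertex -1.499 -1.769 -3.613
vertex -1.323 -3.209 -4.636
endloop
endfacet
facet normal -0.481 -0.870 -0.110
outer loop
vertex -0.521 -3.771 -3.707
vertex -2.116 -2.882 -3.754
vertex -1.323 -3.209 -4.636
endloop
endfacet
facet normal -0.594 0.416 -0.688
outer loop
vertex -1.323 -3.209 -4.636
vertex -1.499 -1.769 -3.613
vertex -0.707 -2.096 -4.495
endloop
endfacet
facet normal 0.644 -0.266 -0.717
outer loop
vertex -0.707 -2.096 -4.495
vertex -0.521 -3.771 -3.707
vertex -1.323 -3.209 -4.636
endloop
endfacet
facet normal -0.644 0.266 0.717
outer loop
vertex -2.116 -2.882 -3.754
vertex -0.697 -2.331 -2.684
vertex -1.499 -1.769 -3.613
endloop
endfacet
facet normal -0.481 -0.870 -0.110
outer loop
vertex -1.313 -3.444 -2.825
vertex -2.116 -2.882 -3.754
vertex -0.521 -3.771 -3.707
endloop
endfacet
facet normal -0.644 0.266 0.717
outer loop
vertex -1.313 -3.444 -2.825
vertex -0.697 -2.331 -2.684
vertex -2.116 -2.882 -3.754
endloop
endfacet
facet normal 0.482 0.869 0.110
outer loop
vertex -1.499 -1.769 -3.613
vertex -0.697 -2.331 -2.684
vertex -0.707 -2.096 -4.495
endloop
endfacet
facet normal 0.644 -0.266 -0.717
outer loop
vertex 0.096 -2.658 -3.566
vertex -0.521 -3.771 -3.707
vertex -0.707 -2.096 -4.495
endloop
endfacet
facet normal 0.481 0.870 0.110
outer loop
vertex -0.707 -2.096 -4.495
vertex -0.697 -2.331 -2.684
vertex 0.096 -2.658 -3.566
endloop
endfacet
facet normal 0.594 -0.417 0.688
outer loop
vertex 0.096 -2.658 -3.566
vertex -1.313 -3.444 -2.825
vertex -0.521 -3.771 -3.707
endloop
endfacet
facet normal 0.594 -0.416 0.688
outer loop
vertex -0.697 -2.331 -2.684
vertex -1.313 -3.444 -2.825
vertex 0.096 -2.658 -3.566
endloop
endfacet
facet normal 0.401 0.718 -0.569
outer loop
vertex 1.641 3.303 -1.255
vertex 1.029 3.129 -1.905
vertex 1.061 3.683 -1.184
endloop
endfacet
facet normal 0.384 0.434 0.815
outer loop
vertex 1.641 3.303 -1.255
vertex 1.061 3.683 -1.184
vertex 1.184 2.486 -0.605
endloop
endfacet
facet normal 0.384 0.434 0.815
outer loop
vertex 1.184 2.486 -0.605
vertex 1.061 3.683 -1.184
vertex 0.604 2.866 -0.534
endloop
endfacet
facet normal -0.400 -0.717 0.570
outer loop
vertex 1.184 2.486 -0.605
vertex 0.604 2.866 -0.534
vertex 0.571 2.311 -1.255
endloop
endfacet
facet normal 0.401 0.718 -0.569
outer loop
vertex 1.061 3.683 -1.184
vertex 1.029 3.129 -1.905
vertex 0.463 3.738 -1.536
endloop
endfacet
facet normal -0.317 0.693 0.648
outer loop
vertex 1.061 3.683 -1.184
vertex 0.463 3.738 -1.536
vertex 0.604 2.866 -0.534
endloop
endfacet
facet normal -0.317 0.693 0.648
outer loop
vertex 0.604 2.866 -0.534
vertex 0.463 3.738 -1.536
vertex 0.006 2.921 -0.886
endloop
endfacet
facet normal -0.402 -0.717 0.570
outer loop
vertex 0.604 2.866 -0.534
vertex 0.006 2.921 -0.886
vertex 0.571 2.311 -1.255
endloop
endfacet
facet normal 0.401 0.718 -0.570
outer loop
vertex 0.463 3.738 -1.536
vertex 1.029 3.129 -1.905
vertex 0.196 3.436 -2.104
endloop
endfacet
facet normal -0.832 0.546 0.101
outer loop
vertex 0.463 3.738 -1.536
vertex 0.196 3.436 -2.104
vertex 0.006 2.921 -0.886
endloop
endfacet
facet normal -0.831 0.547 0.101
outer loop
vertex 0.006 2.921 -0.886
vertex 0.196 3.436 -2.104
vertex -0.262 2.619 -1.454
endloop
endfacet
facet normal -0.401 -0.717 0.570
outer loop
vertex 0.006 2.921 -0.886
vertex -0.262 2.619 -1.454
vertex 0.571 2.311 -1.255
endloop
endfacet
facet normal 0.401 0.717 -0.571
outer loop
vertex 0.196 3.436 -2.104
vertex 1.029 3.129 -1.905
vertex 0.416 2.954 -2.555
endloop
endfacet
facet normal -0.859 0.080 -0.505
outer loop
vertex 0.196 3.436 -2.104
vertex 0.416 2.954 -2.555
vertex -0.262 2.619 -1.454
endloop
endfacet
facet normal -0.859 0.079 -0.505
outer loop
vertex -0.262 2.619 -1.454
vertex 0.416 2.954 -2.555
vertex -0.041 2.137 -1.905
endloop
endfacet
facet normal -0.401 -0.717 0.570
outer loop
vertex -0.262 2.619 -1.454
vertex -0.041 2.137 -1.905
vertex 0.571 2.311 -1.255
endloop
endfacet
facet normal 0.400 0.717 -0.570
outer loop
vertex 0.416 2.954 -2.555
vertex 1.029 3.129 -1.905
vertex 0.996 2.574 -2.626
endloop
endfacet
facet normal -0.384 -0.434 -0.815
outer loop
vertex 0.416 2.954 -2.555
vertex 0.996 2.574 -2.626
vertex -0.041 2.137 -1.905
endloop
endfacet
facet normal -0.384 -0.434 -0.815
outer loop
vertex -0.041 2.137 -1.905
vertex 0.996 2.574 -2.626
vertex 0.539 1.757 -1.976
endloop
endfacet
facet normal -0.401 -0.718 0.569
outer loop
vertex -0.041 2.137 -1.905
vertex 0.539 1.757 -1.976
vertex 0.571 2.311 -1.255
endloop
endfacet
facet normal 0.402 0.717 -0.570
outer loop
vertex 0.996 2.574 -2.626
vertex 1.029 3.129 -1.905
vertex 1.594 2.519 -2.274
endloop
endfacet
facet normal 0.317 -0.693 -0.648
outer loop
vertex 0.996 2.574 -2.626
vertex 1.594 2.519 -2.274
vertex 0.539 1.757 -1.976
endloop
endfacet
facet normal 0.317 -0.693 -0.648
outer loop
vertex 0.539 1.757 -1.976
vertex 1.594 2.519 -2.274
vertex 1.137 1.702 -1.624
endloop
endfacet
facet normal -0.401 -0.718 0.569
outer loop
vertex 0.539 1.757 -1.976
vertex 1.137 1.702 -1.624
vertex 0.571 2.311 -1.255
endloop
endfacet
facet normal 0.401 0.717 -0.570
outer loop
vertex 1.594 2.519 -2.274
vertex 1.029 3.129 -1.905
vertex 1.862 2.821 -1.706
endloop
endfacet
facet normal 0.831 -0.546 -0.102
outer loop
vertex 1.594 2.519 -2.274
vertex 1.862 2.821 -1.706
vertex 1.137 1.702 -1.624
endloop
endfacet
facet normal 0.832 -0.546 -0.101
outer loop
vertex 1.137 1.702 -1.624
vertex 1.862 2.821 -1.706
vertex 1.404 2.004 -1.056
endloop
endfacet
facet normal -0.401 -0.718 0.570
outer loop
vertex 1.137 1.702 -1.624
vertex 1.404 2.004 -1.056
vertex 0.571 2.311 -1.255
endloop
endfacet
facet normal 0.401 0.717 -0.570
outer loop
vertex 1.862 2.821 -1.706
vertex 1.029 3.129 -1.905
vertex 1.641 3.303 -1.255
endloop
endfacet
facet normal 0.859 -0.079 0.506
outer loop
vertex 1.862 2.821 -1.706
vertex 1.641 3.303 -1.255
vertex 1.404 2.004 -1.056
endloop
endfacet
facet normal 0.860 -0.080 0.504
outer loop
vertex 1.404 2.004 -1.056
vertex 1.641 3.303 -1.255
vertex 1.184 2.486 -0.605
endloop
endfacet
facet normal -0.401 -0.717 0.571
outer loop
vertex 1.404 2.004 -1.056
vertex 1.184 2.486 -0.605
vertex 0.571 2.311 -1.255
endloop
endfacet

endsolid


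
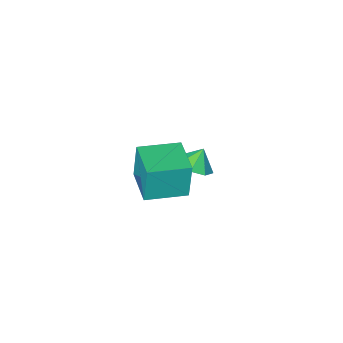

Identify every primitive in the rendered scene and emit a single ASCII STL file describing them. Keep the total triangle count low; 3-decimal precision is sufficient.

solid 
facet normal 0.511 0.036 -0.859
outer loop
vertex -2.977 -3.205 -4.106
vertex -3.586 -2.43 -4.436
vertex -2.693 -2.489 -3.907
endloop
endfacet
facet normal 0.256 -0.352 0.900
outer loop
vertex -2.977 -3.205 -4.106
vertex -2.693 -2.489 -3.907
vertex -4.154 -2.47 -3.484
endloop
endfacet
facet normal 0.511 0.037 -0.859
outer loop
vertex -2.693 -2.489 -3.907
vertex -3.586 -2.43 -4.436
vertex -2.932 -1.738 -4.017
endloop
endfacet
facet normal 0.274 0.224 0.935
outer loop
vertex -2.693 -2.489 -3.907
vertex -2.932 -1.738 -4.017
vertex -4.154 -2.47 -3.484
endloop
endfacet
facet normal 0.511 0.037 -0.859
outer loop
vertex -2.932 -1.738 -4.017
vertex -3.586 -2.43 -4.436
vertex -3.555 -1.392 -4.373
endloop
endfacet
facet normal -0.065 0.656 0.752
outer loop
vertex -2.932 -1.738 -4.017
vertex -3.555 -1.392 -4.373
vertex -4.154 -2.47 -3.484
endloop
endfacet
facet normal 0.513 0.037 -0.858
outer loop
vertex -3.555 -1.392 -4.373
vertex -3.586 -2.43 -4.436
vertex -4.195 -1.654 -4.767
endloop
endfacet
facet normal -0.563 0.689 0.456
outer loop
vertex -3.555 -1.392 -4.373
vertex -4.195 -1.654 -4.767
vertex -4.154 -2.47 -3.484
endloop
endfacet
facet normal 0.512 0.036 -0.858
outer loop
vertex -4.195 -1.654 -4.767
vertex -3.586 -2.43 -4.436
vertex -4.479 -2.37 -4.966
endloop
endfacet
facet normal -0.926 0.305 0.224
outer loop
vertex -4.195 -1.654 -4.767
vertex -4.479 -2.37 -4.966
vertex -4.154 -2.47 -3.484
endloop
endfacet
facet normal 0.512 0.037 -0.858
outer loop
vertex -4.479 -2.37 -4.966
vertex -3.586 -2.43 -4.436
vertex -4.24 -3.122 -4.856
endloop
endfacet
facet normal -0.944 -0.272 0.189
outer loop
vertex -4.479 -2.37 -4.966
vertex -4.24 -3.122 -4.856
vertex -4.154 -2.47 -3.484
endloop
endfacet
facet normal 0.512 0.037 -0.858
outer loop
vertex -4.24 -3.122 -4.856
vertex -3.586 -2.43 -4.436
vertex -3.617 -3.467 -4.499
endloop
endfacet
facet normal -0.604 -0.705 0.373
outer loop
vertex -4.24 -3.122 -4.856
vertex -3.617 -3.467 -4.499
vertex -4.154 -2.47 -3.484
endloop
endfacet
facet normal 0.512 0.037 -0.858
outer loop
vertex -3.617 -3.467 -4.499
vertex -3.586 -2.43 -4.436
vertex -2.977 -3.205 -4.106
endloop
endfacet
facet normal -0.108 -0.737 0.667
outer loop
vertex -3.617 -3.467 -4.499
vertex -2.977 -3.205 -4.106
vertex -4.154 -2.47 -3.484
endloop
endfacet
facet normal -0.949 0.304 -0.084
outer loop
vertex -0.34 1.551 2.517
vertex 0.244 3.39 2.565
vertex -0.171 1.547 0.585
endloop
endfacet
facet normal -0.303 -0.953 -0.025
outer loop
vertex 1.756 0.93 0.755
vertex -0.34 1.551 2.517
vertex -0.171 1.547 0.585
endloop
endfacet
facet normal -0.949 0.304 -0.084
outer loop
vertex -0.171 1.547 0.585
vertex 0.244 3.39 2.565
vertex 0.414 3.386 0.633
endloop
endfacet
facet normal 0.087 -0.002 -0.996
outer loop
vertex 0.414 3.386 0.633
vertex 1.756 0.93 0.755
vertex -0.171 1.547 0.585
endloop
endfacet
facet normal -0.087 0.002 0.996
outer loop
vertex -0.34 1.551 2.517
vertex 2.171 2.773 2.735
vertex 0.244 3.39 2.565
endloop
endfacet
facet normal -0.303 -0.953 -0.025
outer loop
vertex 1.586 0.934 2.687
vertex -0.34 1.551 2.517
vertex 1.756 0.93 0.755
endloop
endfacet
facet normal -0.087 0.002 0.996
outer loop
vertex 1.586 0.934 2.687
vertex 2.171 2.773 2.735
vertex -0.34 1.551 2.517
endloop
endfacet
facet normal 0.303 0.953 0.025
outer loop
vertex 0.244 3.39 2.565
vertex 2.171 2.773 2.735
vertex 0.414 3.386 0.633
endloop
endfacet
facet normal 0.087 -0.002 -0.996
outer loop
vertex 2.34 2.769 0.803
vertex 1.756 0.93 0.755
vertex 0.414 3.386 0.633
endloop
endfacet
facet normal 0.303 0.953 0.025
outer loop
vertex 0.414 3.386 0.633
vertex 2.171 2.773 2.735
vertex 2.34 2.769 0.803
endloop
endfacet
facet normal 0.949 -0.304 0.084
outer loop
vertex 2.34 2.769 0.803
vertex 1.586 0.934 2.687
vertex 1.756 0.93 0.755
endloop
endfacet
facet normal 0.949 -0.304 0.084
outer loop
vertex 2.171 2.773 2.735
vertex 1.586 0.934 2.687
vertex 2.34 2.769 0.803
endloop
endfacet

endsolid


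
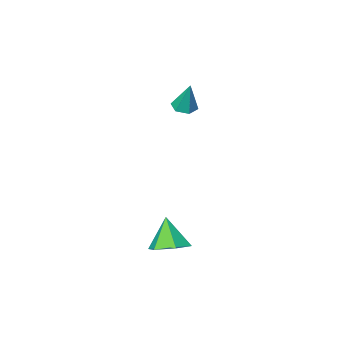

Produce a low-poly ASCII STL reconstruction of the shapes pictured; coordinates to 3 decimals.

solid 
facet normal -0.043 -0.359 -0.932
outer loop
vertex -0.148 -3.079 2.677
vertex -0.561 -2.733 2.563
vertex -0.04 -2.578 2.479
endloop
endfacet
facet normal 0.942 -0.074 0.328
outer loop
vertex -0.148 -3.079 2.677
vertex -0.04 -2.578 2.479
vertex -0.499 -2.227 3.877
endloop
endfacet
facet normal -0.043 -0.361 -0.932
outer loop
vertex -0.04 -2.578 2.479
vertex -0.561 -2.733 2.563
vertex -0.452 -2.232 2.364
endloop
endfacet
facet normal 0.640 0.768 0.017
outer loop
vertex -0.04 -2.578 2.479
vertex -0.452 -2.232 2.364
vertex -0.499 -2.227 3.877
endloop
endfacet
facet normal -0.044 -0.360 -0.932
outer loop
vertex -0.452 -2.232 2.364
vertex -0.561 -2.733 2.563
vertex -0.973 -2.388 2.449
endloop
endfacet
facet normal -0.289 0.957 -0.012
outer loop
vertex -0.452 -2.232 2.364
vertex -0.973 -2.388 2.449
vertex -0.499 -2.227 3.877
endloop
endfacet
facet normal -0.043 -0.359 -0.932
outer loop
vertex -0.973 -2.388 2.449
vertex -0.561 -2.733 2.563
vertex -1.081 -2.889 2.647
endloop
endfacet
facet normal -0.914 0.303 0.269
outer loop
vertex -0.973 -2.388 2.449
vertex -1.081 -2.889 2.647
vertex -0.499 -2.227 3.877
endloop
endfacet
facet normal -0.043 -0.359 -0.933
outer loop
vertex -1.081 -2.889 2.647
vertex -0.561 -2.733 2.563
vertex -0.669 -3.235 2.761
endloop
endfacet
facet normal -0.612 -0.538 0.579
outer loop
vertex -1.081 -2.889 2.647
vertex -0.669 -3.235 2.761
vertex -0.499 -2.227 3.877
endloop
endfacet
facet normal -0.043 -0.359 -0.933
outer loop
vertex -0.669 -3.235 2.761
vertex -0.561 -2.733 2.563
vertex -0.148 -3.079 2.677
endloop
endfacet
facet normal 0.316 -0.728 0.609
outer loop
vertex -0.669 -3.235 2.761
vertex -0.148 -3.079 2.677
vertex -0.499 -2.227 3.877
endloop
endfacet
facet normal 0.136 0.405 -0.904
outer loop
vertex 3.705 1.378 -2.21
vertex 3.126 1.935 -2.048
vertex 3.909 2.091 -1.86
endloop
endfacet
facet normal 0.795 -0.435 0.422
outer loop
vertex 3.705 1.378 -2.21
vertex 3.909 2.091 -1.86
vertex 2.934 1.365 -0.772
endloop
endfacet
facet normal 0.136 0.405 -0.904
outer loop
vertex 3.909 2.091 -1.86
vertex 3.126 1.935 -2.048
vertex 3.329 2.648 -1.698
endloop
endfacet
facet normal 0.559 0.365 0.745
outer loop
vertex 3.909 2.091 -1.86
vertex 3.329 2.648 -1.698
vertex 2.934 1.365 -0.772
endloop
endfacet
facet normal 0.135 0.405 -0.904
outer loop
vertex 3.329 2.648 -1.698
vertex 3.126 1.935 -2.048
vertex 2.547 2.492 -1.885
endloop
endfacet
facet normal -0.297 0.617 0.728
outer loop
vertex 3.329 2.648 -1.698
vertex 2.547 2.492 -1.885
vertex 2.934 1.365 -0.772
endloop
endfacet
facet normal 0.135 0.405 -0.904
outer loop
vertex 2.547 2.492 -1.885
vertex 3.126 1.935 -2.048
vertex 2.343 1.779 -2.235
endloop
endfacet
facet normal -0.918 0.071 0.391
outer loop
vertex 2.547 2.492 -1.885
vertex 2.343 1.779 -2.235
vertex 2.934 1.365 -0.772
endloop
endfacet
facet normal 0.136 0.404 -0.905
outer loop
vertex 2.343 1.779 -2.235
vertex 3.126 1.935 -2.048
vertex 2.922 1.222 -2.397
endloop
endfacet
facet normal -0.682 -0.729 0.069
outer loop
vertex 2.343 1.779 -2.235
vertex 2.922 1.222 -2.397
vertex 2.934 1.365 -0.772
endloop
endfacet
facet normal 0.136 0.404 -0.905
outer loop
vertex 2.922 1.222 -2.397
vertex 3.126 1.935 -2.048
vertex 3.705 1.378 -2.21
endloop
endfacet
facet normal 0.175 -0.981 0.085
outer loop
vertex 2.922 1.222 -2.397
vertex 3.705 1.378 -2.21
vertex 2.934 1.365 -0.772
endloop
endfacet

endsolid


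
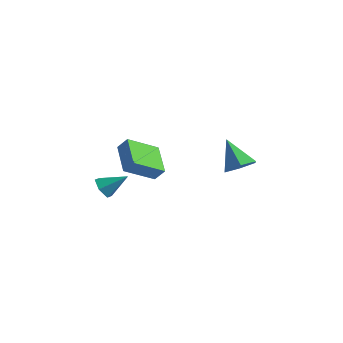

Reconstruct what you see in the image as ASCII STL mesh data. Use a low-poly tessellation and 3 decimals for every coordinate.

solid 
facet normal -0.696 -0.448 -0.561
outer loop
vertex -2.116 -3.999 0.099
vertex -2.677 -3.568 0.451
vertex -2.324 -3.298 -0.202
endloop
endfacet
facet normal 0.888 0.068 -0.455
outer loop
vertex -2.116 -3.999 0.099
vertex -2.324 -3.298 -0.202
vertex -1.563 -2.852 1.349
endloop
endfacet
facet normal -0.696 -0.447 -0.561
outer loop
vertex -2.324 -3.298 -0.202
vertex -2.677 -3.568 0.451
vertex -2.884 -2.868 0.15
endloop
endfacet
facet normal 0.371 0.828 -0.420
outer loop
vertex -2.324 -3.298 -0.202
vertex -2.884 -2.868 0.15
vertex -1.563 -2.852 1.349
endloop
endfacet
facet normal -0.696 -0.447 -0.562
outer loop
vertex -2.884 -2.868 0.15
vertex -2.677 -3.568 0.451
vertex -3.238 -3.137 0.803
endloop
endfacet
facet normal -0.242 0.936 0.254
outer loop
vertex -2.884 -2.868 0.15
vertex -3.238 -3.137 0.803
vertex -1.563 -2.852 1.349
endloop
endfacet
facet normal -0.696 -0.448 -0.561
outer loop
vertex -3.238 -3.137 0.803
vertex -2.677 -3.568 0.451
vertex -3.03 -3.838 1.104
endloop
endfacet
facet normal -0.340 0.284 0.896
outer loop
vertex -3.238 -3.137 0.803
vertex -3.03 -3.838 1.104
vertex -1.563 -2.852 1.349
endloop
endfacet
facet normal -0.696 -0.448 -0.561
outer loop
vertex -3.03 -3.838 1.104
vertex -2.677 -3.568 0.451
vertex -2.469 -4.268 0.752
endloop
endfacet
facet normal 0.176 -0.476 0.862
outer loop
vertex -3.03 -3.838 1.104
vertex -2.469 -4.268 0.752
vertex -1.563 -2.852 1.349
endloop
endfacet
facet normal -0.696 -0.448 -0.561
outer loop
vertex -2.469 -4.268 0.752
vertex -2.677 -3.568 0.451
vertex -2.116 -3.999 0.099
endloop
endfacet
facet normal 0.790 -0.584 0.186
outer loop
vertex -2.469 -4.268 0.752
vertex -2.116 -3.999 0.099
vertex -1.563 -2.852 1.349
endloop
endfacet
facet normal -0.469 -0.720 0.511
outer loop
vertex -1.829 -1.928 1.851
vertex -3.193 -0.506 2.604
vertex -2.394 -2.082 1.116
endloop
endfacet
facet normal 0.647 -0.674 -0.356
outer loop
vertex -1.387 -0.534 0.016
vertex -1.829 -1.928 1.851
vertex -2.394 -2.082 1.116
endloop
endfacet
facet normal -0.468 -0.720 0.512
outer loop
vertex -2.394 -2.082 1.116
vertex -3.193 -0.506 2.604
vertex -3.759 -0.66 1.869
endloop
endfacet
facet normal -0.602 -0.164 -0.782
outer loop
vertex -3.759 -0.66 1.869
vertex -1.387 -0.534 0.016
vertex -2.394 -2.082 1.116
endloop
endfacet
facet normal 0.602 0.164 0.781
outer loop
vertex -1.829 -1.928 1.851
vertex -2.186 1.042 1.504
vertex -3.193 -0.506 2.604
endloop
endfacet
facet normal 0.647 -0.674 -0.357
outer loop
vertex -0.821 -0.38 0.751
vertex -1.829 -1.928 1.851
vertex -1.387 -0.534 0.016
endloop
endfacet
facet normal 0.602 0.164 0.782
outer loop
vertex -0.821 -0.38 0.751
vertex -2.186 1.042 1.504
vertex -1.829 -1.928 1.851
endloop
endfacet
facet normal -0.647 0.674 0.357
outer loop
vertex -3.193 -0.506 2.604
vertex -2.186 1.042 1.504
vertex -3.759 -0.66 1.869
endloop
endfacet
facet normal -0.602 -0.163 -0.782
outer loop
vertex -2.751 0.888 0.769
vertex -1.387 -0.534 0.016
vertex -3.759 -0.66 1.869
endloop
endfacet
facet normal -0.647 0.674 0.356
outer loop
vertex -3.759 -0.66 1.869
vertex -2.186 1.042 1.504
vertex -2.751 0.888 0.769
endloop
endfacet
facet normal 0.468 0.720 -0.512
outer loop
vertex -2.751 0.888 0.769
vertex -0.821 -0.38 0.751
vertex -1.387 -0.534 0.016
endloop
endfacet
facet normal 0.469 0.720 -0.511
outer loop
vertex -2.186 1.042 1.504
vertex -0.821 -0.38 0.751
vertex -2.751 0.888 0.769
endloop
endfacet
facet normal 0.605 -0.265 -0.751
outer loop
vertex 4.792 -1.791 3.727
vertex 4.359 -1.108 3.137
vertex 5.155 -0.859 3.69
endloop
endfacet
facet normal 0.403 -0.121 0.907
outer loop
vertex 4.792 -1.791 3.727
vertex 5.155 -0.859 3.69
vertex 3.181 -0.592 4.603
endloop
endfacet
facet normal 0.605 -0.265 -0.751
outer loop
vertex 5.155 -0.859 3.69
vertex 4.359 -1.108 3.137
vertex 4.722 -0.177 3.101
endloop
endfacet
facet normal 0.366 0.730 0.577
outer loop
vertex 5.155 -0.859 3.69
vertex 4.722 -0.177 3.101
vertex 3.181 -0.592 4.603
endloop
endfacet
facet normal 0.605 -0.265 -0.751
outer loop
vertex 4.722 -0.177 3.101
vertex 4.359 -1.108 3.137
vertex 3.926 -0.426 2.548
endloop
endfacet
facet normal -0.283 0.959 -0.025
outer loop
vertex 4.722 -0.177 3.101
vertex 3.926 -0.426 2.548
vertex 3.181 -0.592 4.603
endloop
endfacet
facet normal 0.605 -0.265 -0.751
outer loop
vertex 3.926 -0.426 2.548
vertex 4.359 -1.108 3.137
vertex 3.564 -1.358 2.585
endloop
endfacet
facet normal -0.894 0.335 -0.297
outer loop
vertex 3.926 -0.426 2.548
vertex 3.564 -1.358 2.585
vertex 3.181 -0.592 4.603
endloop
endfacet
facet normal 0.605 -0.265 -0.751
outer loop
vertex 3.564 -1.358 2.585
vertex 4.359 -1.108 3.137
vertex 3.997 -2.04 3.174
endloop
endfacet
facet normal -0.856 -0.515 0.033
outer loop
vertex 3.564 -1.358 2.585
vertex 3.997 -2.04 3.174
vertex 3.181 -0.592 4.603
endloop
endfacet
facet normal 0.605 -0.265 -0.751
outer loop
vertex 3.997 -2.04 3.174
vertex 4.359 -1.108 3.137
vertex 4.792 -1.791 3.727
endloop
endfacet
facet normal -0.209 -0.744 0.635
outer loop
vertex 3.997 -2.04 3.174
vertex 4.792 -1.791 3.727
vertex 3.181 -0.592 4.603
endloop
endfacet

endsolid


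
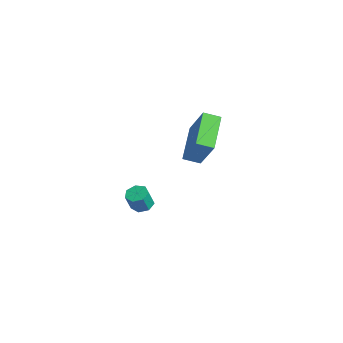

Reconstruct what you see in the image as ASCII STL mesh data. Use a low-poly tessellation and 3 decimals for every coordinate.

solid 
facet normal -0.573 -0.048 -0.818
outer loop
vertex -0.158 -1.436 1.412
vertex -1.609 -0.345 2.365
vertex 0.205 -0.692 1.114
endloop
endfacet
facet normal 0.708 -0.532 -0.465
outer loop
vertex 1.369 -0.595 2.775
vertex -0.158 -1.436 1.412
vertex 0.205 -0.692 1.114
endloop
endfacet
facet normal -0.573 -0.047 -0.818
outer loop
vertex 0.205 -0.692 1.114
vertex -1.609 -0.345 2.365
vertex -1.245 0.399 2.067
endloop
endfacet
facet normal 0.413 0.845 -0.339
outer loop
vertex -1.245 0.399 2.067
vertex 1.369 -0.595 2.775
vertex 0.205 -0.692 1.114
endloop
endfacet
facet normal -0.413 -0.845 0.339
outer loop
vertex -0.158 -1.436 1.412
vertex -0.445 -0.248 4.026
vertex -1.609 -0.345 2.365
endloop
endfacet
facet normal 0.708 -0.532 -0.464
outer loop
vertex 1.005 -1.339 3.073
vertex -0.158 -1.436 1.412
vertex 1.369 -0.595 2.775
endloop
endfacet
facet normal -0.413 -0.845 0.339
outer loop
vertex 1.005 -1.339 3.073
vertex -0.445 -0.248 4.026
vertex -0.158 -1.436 1.412
endloop
endfacet
facet normal -0.708 0.532 0.465
outer loop
vertex -1.609 -0.345 2.365
vertex -0.445 -0.248 4.026
vertex -1.245 0.399 2.067
endloop
endfacet
facet normal 0.413 0.845 -0.339
outer loop
vertex -0.082 0.496 3.728
vertex 1.369 -0.595 2.775
vertex -1.245 0.399 2.067
endloop
endfacet
facet normal -0.708 0.532 0.465
outer loop
vertex -1.245 0.399 2.067
vertex -0.445 -0.248 4.026
vertex -0.082 0.496 3.728
endloop
endfacet
facet normal 0.573 0.047 0.818
outer loop
vertex -0.082 0.496 3.728
vertex 1.005 -1.339 3.073
vertex 1.369 -0.595 2.775
endloop
endfacet
facet normal 0.573 0.048 0.818
outer loop
vertex -0.445 -0.248 4.026
vertex 1.005 -1.339 3.073
vertex -0.082 0.496 3.728
endloop
endfacet
facet normal -0.178 0.356 -0.917
outer loop
vertex -3.036 -2.353 -3.754
vertex -3.426 -1.958 -3.525
vertex -2.836 -1.893 -3.614
endloop
endfacet
facet normal 0.906 -0.305 -0.293
outer loop
vertex -3.036 -2.353 -3.754
vertex -2.836 -1.893 -3.614
vertex -2.845 -2.738 -2.763
endloop
endfacet
facet normal 0.905 -0.306 -0.295
outer loop
vertex -2.845 -2.738 -2.763
vertex -2.836 -1.893 -3.614
vertex -2.644 -2.278 -2.624
endloop
endfacet
facet normal 0.177 -0.355 0.918
outer loop
vertex -2.845 -2.738 -2.763
vertex -2.644 -2.278 -2.624
vertex -3.234 -2.342 -2.535
endloop
endfacet
facet normal -0.178 0.355 -0.918
outer loop
vertex -2.836 -1.893 -3.614
vertex -3.426 -1.958 -3.525
vertex -3.079 -1.482 -3.408
endloop
endfacet
facet normal 0.866 0.499 0.026
outer loop
vertex -2.836 -1.893 -3.614
vertex -3.079 -1.482 -3.408
vertex -2.644 -2.278 -2.624
endloop
endfacet
facet normal 0.866 0.500 0.027
outer loop
vertex -2.644 -2.278 -2.624
vertex -3.079 -1.482 -3.408
vertex -2.888 -1.867 -2.417
endloop
endfacet
facet normal 0.177 -0.357 0.917
outer loop
vertex -2.644 -2.278 -2.624
vertex -2.888 -1.867 -2.417
vertex -3.234 -2.342 -2.535
endloop
endfacet
facet normal -0.177 0.355 -0.918
outer loop
vertex -3.079 -1.482 -3.408
vertex -3.426 -1.958 -3.525
vertex -3.584 -1.429 -3.29
endloop
endfacet
facet normal 0.174 0.929 0.327
outer loop
vertex -3.079 -1.482 -3.408
vertex -3.584 -1.429 -3.29
vertex -2.888 -1.867 -2.417
endloop
endfacet
facet normal 0.174 0.929 0.327
outer loop
vertex -2.888 -1.867 -2.417
vertex -3.584 -1.429 -3.29
vertex -3.392 -1.814 -2.299
endloop
endfacet
facet normal 0.177 -0.357 0.917
outer loop
vertex -2.888 -1.867 -2.417
vertex -3.392 -1.814 -2.299
vertex -3.234 -2.342 -2.535
endloop
endfacet
facet normal -0.177 0.355 -0.918
outer loop
vertex -3.584 -1.429 -3.29
vertex -3.426 -1.958 -3.525
vertex -3.969 -1.774 -3.349
endloop
endfacet
facet normal -0.649 0.659 0.382
outer loop
vertex -3.584 -1.429 -3.29
vertex -3.969 -1.774 -3.349
vertex -3.392 -1.814 -2.299
endloop
endfacet
facet normal -0.648 0.660 0.381
outer loop
vertex -3.392 -1.814 -2.299
vertex -3.969 -1.774 -3.349
vertex -3.778 -2.159 -2.358
endloop
endfacet
facet normal 0.178 -0.357 0.917
outer loop
vertex -3.392 -1.814 -2.299
vertex -3.778 -2.159 -2.358
vertex -3.234 -2.342 -2.535
endloop
endfacet
facet normal -0.177 0.356 -0.918
outer loop
vertex -3.969 -1.774 -3.349
vertex -3.426 -1.958 -3.525
vertex -3.945 -2.257 -3.541
endloop
endfacet
facet normal -0.983 -0.108 0.148
outer loop
vertex -3.969 -1.774 -3.349
vertex -3.945 -2.257 -3.541
vertex -3.778 -2.159 -2.358
endloop
endfacet
facet normal -0.983 -0.108 0.148
outer loop
vertex -3.778 -2.159 -2.358
vertex -3.945 -2.257 -3.541
vertex -3.754 -2.642 -2.551
endloop
endfacet
facet normal 0.178 -0.357 0.917
outer loop
vertex -3.778 -2.159 -2.358
vertex -3.754 -2.642 -2.551
vertex -3.234 -2.342 -2.535
endloop
endfacet
facet normal -0.178 0.357 -0.917
outer loop
vertex -3.945 -2.257 -3.541
vertex -3.426 -1.958 -3.525
vertex -3.53 -2.515 -3.722
endloop
endfacet
facet normal -0.578 -0.792 -0.196
outer loop
vertex -3.945 -2.257 -3.541
vertex -3.53 -2.515 -3.722
vertex -3.754 -2.642 -2.551
endloop
endfacet
facet normal -0.578 -0.792 -0.196
outer loop
vertex -3.754 -2.642 -2.551
vertex -3.53 -2.515 -3.722
vertex -3.339 -2.9 -2.731
endloop
endfacet
facet normal 0.177 -0.356 0.918
outer loop
vertex -3.754 -2.642 -2.551
vertex -3.339 -2.9 -2.731
vertex -3.234 -2.342 -2.535
endloop
endfacet
facet normal -0.177 0.357 -0.917
outer loop
vertex -3.53 -2.515 -3.722
vertex -3.426 -1.958 -3.525
vertex -3.036 -2.353 -3.754
endloop
endfacet
facet normal 0.263 -0.881 -0.393
outer loop
vertex -3.53 -2.515 -3.722
vertex -3.036 -2.353 -3.754
vertex -3.339 -2.9 -2.731
endloop
endfacet
facet normal 0.263 -0.881 -0.393
outer loop
vertex -3.339 -2.9 -2.731
vertex -3.036 -2.353 -3.754
vertex -2.845 -2.738 -2.763
endloop
endfacet
facet normal 0.176 -0.356 0.918
outer loop
vertex -3.339 -2.9 -2.731
vertex -2.845 -2.738 -2.763
vertex -3.234 -2.342 -2.535
endloop
endfacet

endsolid


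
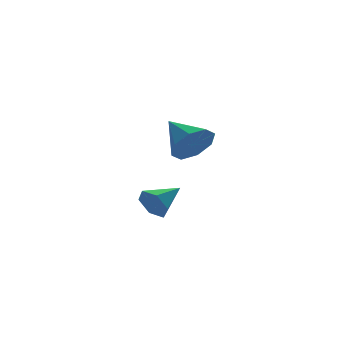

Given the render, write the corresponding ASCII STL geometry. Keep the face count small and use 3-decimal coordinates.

solid 
facet normal -0.919 -0.237 -0.314
outer loop
vertex -1.009 -2.912 -2.167
vertex -1.309 -2.621 -1.508
vertex -1.215 -2.161 -2.131
endloop
endfacet
facet normal 0.639 0.211 -0.740
outer loop
vertex -1.009 -2.912 -2.167
vertex -1.215 -2.161 -2.131
vertex 0.089 -2.259 -1.032
endloop
endfacet
facet normal -0.919 -0.237 -0.314
outer loop
vertex -1.215 -2.161 -2.131
vertex -1.309 -2.621 -1.508
vertex -1.515 -1.869 -1.473
endloop
endfacet
facet normal 0.297 0.916 -0.271
outer loop
vertex -1.215 -2.161 -2.131
vertex -1.515 -1.869 -1.473
vertex 0.089 -2.259 -1.032
endloop
endfacet
facet normal -0.919 -0.237 -0.314
outer loop
vertex -1.515 -1.869 -1.473
vertex -1.309 -2.621 -1.508
vertex -1.609 -2.329 -0.85
endloop
endfacet
facet normal 0.031 0.802 0.597
outer loop
vertex -1.515 -1.869 -1.473
vertex -1.609 -2.329 -0.85
vertex 0.089 -2.259 -1.032
endloop
endfacet
facet normal -0.919 -0.238 -0.313
outer loop
vertex -1.609 -2.329 -0.85
vertex -1.309 -2.621 -1.508
vertex -1.402 -3.081 -0.885
endloop
endfacet
facet normal 0.107 -0.017 0.994
outer loop
vertex -1.609 -2.329 -0.85
vertex -1.402 -3.081 -0.885
vertex 0.089 -2.259 -1.032
endloop
endfacet
facet normal -0.919 -0.238 -0.313
outer loop
vertex -1.402 -3.081 -0.885
vertex -1.309 -2.621 -1.508
vertex -1.102 -3.372 -1.544
endloop
endfacet
facet normal 0.450 -0.723 0.524
outer loop
vertex -1.402 -3.081 -0.885
vertex -1.102 -3.372 -1.544
vertex 0.089 -2.259 -1.032
endloop
endfacet
facet normal -0.919 -0.238 -0.313
outer loop
vertex -1.102 -3.372 -1.544
vertex -1.309 -2.621 -1.508
vertex -1.009 -2.912 -2.167
endloop
endfacet
facet normal 0.716 -0.609 -0.342
outer loop
vertex -1.102 -3.372 -1.544
vertex -1.009 -2.912 -2.167
vertex 0.089 -2.259 -1.032
endloop
endfacet
facet normal 0.112 -0.879 -0.463
outer loop
vertex 3.465 2.111 -1.19
vertex 2.966 1.615 -0.37
vertex 2.646 2.064 -1.299
endloop
endfacet
facet normal 0.027 0.828 -0.560
outer loop
vertex 3.465 2.111 -1.19
vertex 2.646 2.064 -1.299
vertex 2.754 3.285 0.51
endloop
endfacet
facet normal 0.112 -0.879 -0.464
outer loop
vertex 2.646 2.064 -1.299
vertex 2.966 1.615 -0.37
vertex 2.016 1.754 -0.864
endloop
endfacet
facet normal -0.616 0.669 -0.415
outer loop
vertex 2.646 2.064 -1.299
vertex 2.016 1.754 -0.864
vertex 2.754 3.285 0.51
endloop
endfacet
facet normal 0.112 -0.879 -0.463
outer loop
vertex 2.016 1.754 -0.864
vertex 2.966 1.615 -0.37
vertex 1.942 1.363 -0.14
endloop
endfacet
facet normal -0.928 0.359 0.099
outer loop
vertex 2.016 1.754 -0.864
vertex 1.942 1.363 -0.14
vertex 2.754 3.285 0.51
endloop
endfacet
facet normal 0.112 -0.879 -0.464
outer loop
vertex 1.942 1.363 -0.14
vertex 2.966 1.615 -0.37
vertex 2.468 1.119 0.449
endloop
endfacet
facet normal -0.728 0.077 0.682
outer loop
vertex 1.942 1.363 -0.14
vertex 2.468 1.119 0.449
vertex 2.754 3.285 0.51
endloop
endfacet
facet normal 0.112 -0.879 -0.464
outer loop
vertex 2.468 1.119 0.449
vertex 2.966 1.615 -0.37
vertex 3.286 1.166 0.558
endloop
endfacet
facet normal -0.131 -0.011 0.991
outer loop
vertex 2.468 1.119 0.449
vertex 3.286 1.166 0.558
vertex 2.754 3.285 0.51
endloop
endfacet
facet normal 0.112 -0.879 -0.464
outer loop
vertex 3.286 1.166 0.558
vertex 2.966 1.615 -0.37
vertex 3.917 1.476 0.123
endloop
endfacet
facet normal 0.511 0.148 0.847
outer loop
vertex 3.286 1.166 0.558
vertex 3.917 1.476 0.123
vertex 2.754 3.285 0.51
endloop
endfacet
facet normal 0.112 -0.879 -0.463
outer loop
vertex 3.917 1.476 0.123
vertex 2.966 1.615 -0.37
vertex 3.991 1.867 -0.601
endloop
endfacet
facet normal 0.824 0.459 0.332
outer loop
vertex 3.917 1.476 0.123
vertex 3.991 1.867 -0.601
vertex 2.754 3.285 0.51
endloop
endfacet
facet normal 0.112 -0.879 -0.464
outer loop
vertex 3.991 1.867 -0.601
vertex 2.966 1.615 -0.37
vertex 3.465 2.111 -1.19
endloop
endfacet
facet normal 0.624 0.740 -0.250
outer loop
vertex 3.991 1.867 -0.601
vertex 3.465 2.111 -1.19
vertex 2.754 3.285 0.51
endloop
endfacet

endsolid


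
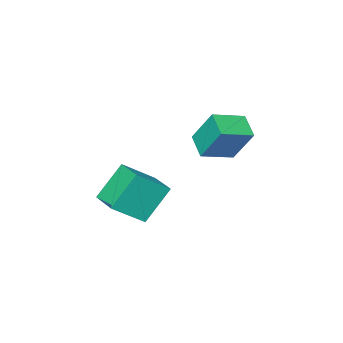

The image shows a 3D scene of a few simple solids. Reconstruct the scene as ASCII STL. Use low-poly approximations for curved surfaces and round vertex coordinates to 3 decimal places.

solid 
facet normal -0.924 0.251 -0.289
outer loop
vertex -1.962 1.431 0.307
vertex -1.463 2.584 -0.289
vertex -1.683 0.377 -1.5
endloop
endfacet
facet normal -0.359 -0.829 0.428
outer loop
vertex -0.057 -0.064 -0.991
vertex -1.962 1.431 0.307
vertex -1.683 0.377 -1.5
endloop
endfacet
facet normal -0.924 0.251 -0.289
outer loop
vertex -1.683 0.377 -1.5
vertex -1.463 2.584 -0.289
vertex -1.184 1.53 -2.095
endloop
endfacet
facet normal 0.133 -0.499 -0.856
outer loop
vertex -1.184 1.53 -2.095
vertex -0.057 -0.064 -0.991
vertex -1.683 0.377 -1.5
endloop
endfacet
facet normal -0.132 0.500 0.856
outer loop
vertex -1.962 1.431 0.307
vertex 0.163 2.143 0.22
vertex -1.463 2.584 -0.289
endloop
endfacet
facet normal -0.359 -0.829 0.429
outer loop
vertex -0.336 0.99 0.815
vertex -1.962 1.431 0.307
vertex -0.057 -0.064 -0.991
endloop
endfacet
facet normal -0.132 0.499 0.856
outer loop
vertex -0.336 0.99 0.815
vertex 0.163 2.143 0.22
vertex -1.962 1.431 0.307
endloop
endfacet
facet normal 0.359 0.829 -0.428
outer loop
vertex -1.463 2.584 -0.289
vertex 0.163 2.143 0.22
vertex -1.184 1.53 -2.095
endloop
endfacet
facet normal 0.132 -0.500 -0.856
outer loop
vertex 0.442 1.089 -1.587
vertex -0.057 -0.064 -0.991
vertex -1.184 1.53 -2.095
endloop
endfacet
facet normal 0.359 0.829 -0.428
outer loop
vertex -1.184 1.53 -2.095
vertex 0.163 2.143 0.22
vertex 0.442 1.089 -1.587
endloop
endfacet
facet normal 0.924 -0.251 0.289
outer loop
vertex 0.442 1.089 -1.587
vertex -0.336 0.99 0.815
vertex -0.057 -0.064 -0.991
endloop
endfacet
facet normal 0.924 -0.251 0.289
outer loop
vertex 0.163 2.143 0.22
vertex -0.336 0.99 0.815
vertex 0.442 1.089 -1.587
endloop
endfacet
facet normal -0.736 0.285 -0.614
outer loop
vertex 2.302 0.099 -2.753
vertex 2.75 1.695 -2.549
vertex 3.651 -0.063 -4.445
endloop
endfacet
facet normal -0.268 -0.956 -0.122
outer loop
vertex 5.13 -0.635 -3.211
vertex 2.302 0.099 -2.753
vertex 3.651 -0.063 -4.445
endloop
endfacet
facet normal -0.736 0.285 -0.614
outer loop
vertex 3.651 -0.063 -4.445
vertex 2.75 1.695 -2.549
vertex 4.098 1.533 -4.241
endloop
endfacet
facet normal 0.622 -0.074 -0.780
outer loop
vertex 4.098 1.533 -4.241
vertex 5.13 -0.635 -3.211
vertex 3.651 -0.063 -4.445
endloop
endfacet
facet normal -0.622 0.075 0.780
outer loop
vertex 2.302 0.099 -2.753
vertex 4.229 1.123 -1.315
vertex 2.75 1.695 -2.549
endloop
endfacet
facet normal -0.268 -0.956 -0.122
outer loop
vertex 3.782 -0.473 -1.519
vertex 2.302 0.099 -2.753
vertex 5.13 -0.635 -3.211
endloop
endfacet
facet normal -0.621 0.074 0.780
outer loop
vertex 3.782 -0.473 -1.519
vertex 4.229 1.123 -1.315
vertex 2.302 0.099 -2.753
endloop
endfacet
facet normal 0.268 0.956 0.122
outer loop
vertex 2.75 1.695 -2.549
vertex 4.229 1.123 -1.315
vertex 4.098 1.533 -4.241
endloop
endfacet
facet normal 0.621 -0.075 -0.780
outer loop
vertex 5.578 0.961 -3.007
vertex 5.13 -0.635 -3.211
vertex 4.098 1.533 -4.241
endloop
endfacet
facet normal 0.268 0.956 0.122
outer loop
vertex 4.098 1.533 -4.241
vertex 4.229 1.123 -1.315
vertex 5.578 0.961 -3.007
endloop
endfacet
facet normal 0.736 -0.285 0.614
outer loop
vertex 5.578 0.961 -3.007
vertex 3.782 -0.473 -1.519
vertex 5.13 -0.635 -3.211
endloop
endfacet
facet normal 0.736 -0.285 0.614
outer loop
vertex 4.229 1.123 -1.315
vertex 3.782 -0.473 -1.519
vertex 5.578 0.961 -3.007
endloop
endfacet

endsolid


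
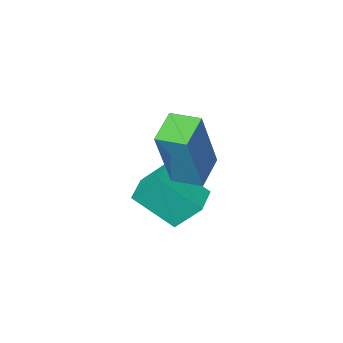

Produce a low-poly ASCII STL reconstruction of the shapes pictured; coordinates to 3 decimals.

solid 
facet normal -0.785 -0.537 0.310
outer loop
vertex -1.396 -2.29 1.82
vertex -1.852 -1.587 1.883
vertex -2.01 -2.514 -0.123
endloop
endfacet
facet normal 0.543 -0.837 -0.075
outer loop
vertex -1.248 -1.993 -0.423
vertex -1.396 -2.29 1.82
vertex -2.01 -2.514 -0.123
endloop
endfacet
facet normal -0.785 -0.536 0.310
outer loop
vertex -2.01 -2.514 -0.123
vertex -1.852 -1.587 1.883
vertex -2.465 -1.811 -0.06
endloop
endfacet
facet normal -0.299 -0.109 -0.948
outer loop
vertex -2.465 -1.811 -0.06
vertex -1.248 -1.993 -0.423
vertex -2.01 -2.514 -0.123
endloop
endfacet
facet normal 0.299 0.109 0.948
outer loop
vertex -1.396 -2.29 1.82
vertex -1.09 -1.066 1.583
vertex -1.852 -1.587 1.883
endloop
endfacet
facet normal 0.543 -0.836 -0.075
outer loop
vertex -0.635 -1.769 1.52
vertex -1.396 -2.29 1.82
vertex -1.248 -1.993 -0.423
endloop
endfacet
facet normal 0.299 0.109 0.948
outer loop
vertex -0.635 -1.769 1.52
vertex -1.09 -1.066 1.583
vertex -1.396 -2.29 1.82
endloop
endfacet
facet normal -0.543 0.837 0.075
outer loop
vertex -1.852 -1.587 1.883
vertex -1.09 -1.066 1.583
vertex -2.465 -1.811 -0.06
endloop
endfacet
facet normal -0.299 -0.109 -0.948
outer loop
vertex -1.704 -1.29 -0.36
vertex -1.248 -1.993 -0.423
vertex -2.465 -1.811 -0.06
endloop
endfacet
facet normal -0.543 0.836 0.075
outer loop
vertex -2.465 -1.811 -0.06
vertex -1.09 -1.066 1.583
vertex -1.704 -1.29 -0.36
endloop
endfacet
facet normal 0.785 0.537 -0.310
outer loop
vertex -1.704 -1.29 -0.36
vertex -0.635 -1.769 1.52
vertex -1.248 -1.993 -0.423
endloop
endfacet
facet normal 0.785 0.536 -0.310
outer loop
vertex -1.09 -1.066 1.583
vertex -0.635 -1.769 1.52
vertex -1.704 -1.29 -0.36
endloop
endfacet
facet normal -0.743 -0.669 0.015
outer loop
vertex -1.638 -2.761 -0.432
vertex -2.381 -1.957 -1.335
vertex -1.183 -3.285 -1.272
endloop
endfacet
facet normal 0.523 -0.566 0.637
outer loop
vertex -0.559 -2.723 -1.285
vertex -1.638 -2.761 -0.432
vertex -1.183 -3.285 -1.272
endloop
endfacet
facet normal -0.743 -0.669 0.015
outer loop
vertex -1.183 -3.285 -1.272
vertex -2.381 -1.957 -1.335
vertex -1.926 -2.481 -2.176
endloop
endfacet
facet normal 0.417 -0.481 -0.771
outer loop
vertex -1.926 -2.481 -2.176
vertex -0.559 -2.723 -1.285
vertex -1.183 -3.285 -1.272
endloop
endfacet
facet normal -0.417 0.481 0.771
outer loop
vertex -1.638 -2.761 -0.432
vertex -1.757 -1.395 -1.348
vertex -2.381 -1.957 -1.335
endloop
endfacet
facet normal 0.523 -0.567 0.636
outer loop
vertex -1.014 -2.199 -0.444
vertex -1.638 -2.761 -0.432
vertex -0.559 -2.723 -1.285
endloop
endfacet
facet normal -0.418 0.481 0.771
outer loop
vertex -1.014 -2.199 -0.444
vertex -1.757 -1.395 -1.348
vertex -1.638 -2.761 -0.432
endloop
endfacet
facet normal -0.524 0.567 -0.636
outer loop
vertex -2.381 -1.957 -1.335
vertex -1.757 -1.395 -1.348
vertex -1.926 -2.481 -2.176
endloop
endfacet
facet normal 0.418 -0.480 -0.771
outer loop
vertex -1.302 -1.919 -2.188
vertex -0.559 -2.723 -1.285
vertex -1.926 -2.481 -2.176
endloop
endfacet
facet normal -0.523 0.567 -0.637
outer loop
vertex -1.926 -2.481 -2.176
vertex -1.757 -1.395 -1.348
vertex -1.302 -1.919 -2.188
endloop
endfacet
facet normal 0.743 0.669 -0.015
outer loop
vertex -1.302 -1.919 -2.188
vertex -1.014 -2.199 -0.444
vertex -0.559 -2.723 -1.285
endloop
endfacet
facet normal 0.743 0.669 -0.015
outer loop
vertex -1.757 -1.395 -1.348
vertex -1.014 -2.199 -0.444
vertex -1.302 -1.919 -2.188
endloop
endfacet

endsolid
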